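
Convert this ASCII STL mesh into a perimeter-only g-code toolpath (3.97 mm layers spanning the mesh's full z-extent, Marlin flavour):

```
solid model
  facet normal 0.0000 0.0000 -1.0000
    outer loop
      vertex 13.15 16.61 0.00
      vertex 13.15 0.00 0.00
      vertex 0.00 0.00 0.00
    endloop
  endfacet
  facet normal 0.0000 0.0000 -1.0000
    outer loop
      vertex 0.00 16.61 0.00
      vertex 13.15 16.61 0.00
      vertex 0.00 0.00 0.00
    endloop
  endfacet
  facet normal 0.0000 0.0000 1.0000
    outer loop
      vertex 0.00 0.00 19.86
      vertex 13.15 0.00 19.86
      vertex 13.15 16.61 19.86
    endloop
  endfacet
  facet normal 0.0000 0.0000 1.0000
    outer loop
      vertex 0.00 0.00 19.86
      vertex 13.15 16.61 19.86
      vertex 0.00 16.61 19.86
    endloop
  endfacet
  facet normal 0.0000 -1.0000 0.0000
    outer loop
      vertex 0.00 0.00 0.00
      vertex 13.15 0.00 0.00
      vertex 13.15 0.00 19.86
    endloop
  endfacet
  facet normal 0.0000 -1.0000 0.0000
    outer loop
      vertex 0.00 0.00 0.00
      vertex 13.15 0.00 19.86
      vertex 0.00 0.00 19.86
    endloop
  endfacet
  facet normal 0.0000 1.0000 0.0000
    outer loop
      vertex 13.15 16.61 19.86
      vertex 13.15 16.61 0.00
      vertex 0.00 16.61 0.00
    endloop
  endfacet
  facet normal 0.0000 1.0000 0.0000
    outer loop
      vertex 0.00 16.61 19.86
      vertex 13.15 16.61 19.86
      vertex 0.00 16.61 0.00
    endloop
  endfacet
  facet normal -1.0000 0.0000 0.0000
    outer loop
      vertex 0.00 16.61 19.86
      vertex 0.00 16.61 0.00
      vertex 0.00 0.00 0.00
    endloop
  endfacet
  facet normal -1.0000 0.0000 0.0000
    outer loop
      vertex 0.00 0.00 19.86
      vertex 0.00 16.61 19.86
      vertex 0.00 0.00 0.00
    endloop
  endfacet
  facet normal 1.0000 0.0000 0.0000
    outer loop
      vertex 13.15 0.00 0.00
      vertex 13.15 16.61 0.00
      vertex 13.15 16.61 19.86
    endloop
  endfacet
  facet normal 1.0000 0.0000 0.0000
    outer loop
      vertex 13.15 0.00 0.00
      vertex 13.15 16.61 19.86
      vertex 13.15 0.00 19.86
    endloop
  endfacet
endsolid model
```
; perimeter-only toolpath
G21 ; units = mm
G90 ; absolute positioning
G28 ; home
; layer 1
G0 Z3.97
G0 X0.00 Y0.00
G1 X13.15 Y0.00
G1 X13.15 Y16.61
G1 X0.00 Y16.61
G1 X0.00 Y0.00
; layer 2
G0 Z7.94
G0 X0.00 Y0.00
G1 X13.15 Y0.00
G1 X13.15 Y16.61
G1 X0.00 Y16.61
G1 X0.00 Y0.00
; layer 3
G0 Z11.92
G0 X0.00 Y0.00
G1 X13.15 Y0.00
G1 X13.15 Y16.61
G1 X0.00 Y16.61
G1 X0.00 Y0.00
; layer 4
G0 Z15.89
G0 X0.00 Y0.00
G1 X13.15 Y0.00
G1 X13.15 Y16.61
G1 X0.00 Y16.61
G1 X0.00 Y0.00
; layer 5
G0 Z19.86
G0 X0.00 Y0.00
G1 X13.15 Y0.00
G1 X13.15 Y16.61
G1 X0.00 Y16.61
G1 X0.00 Y0.00
M2 ; end

The solid is a rectangular box, roughly 13.2 × 16.6 mm footprint and 19.9 mm tall. Slicing at Δz = 3.97 mm — 5 equal slices spanning the solid's height, so layer i sits at z = i·h/5 — gives 5 non-empty perimeters. Each is a 4-segment closed polygon; G0 lifts to the layer z and rapids to the start vertex, then G1 traces the edges.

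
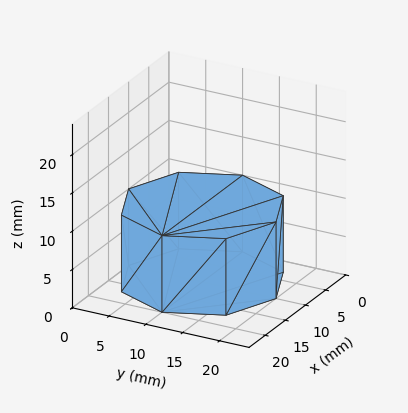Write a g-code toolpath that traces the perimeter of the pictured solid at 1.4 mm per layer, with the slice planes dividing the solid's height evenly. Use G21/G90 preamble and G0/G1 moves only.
Reading the render: the shape is a regular 8-sided prism (a cylinder approximated with 8 flat sides), circumscribed radius ≈ 10 mm, height ≈ 10 mm (dimensions read to the nearest mm from the axis ticks). For the g-code, the solid's height is divided into equal slices at the stated Δz and each level perimeter traced with G1 moves after a G0 lift.

; perimeter-only toolpath
G21 ; units = mm
G90 ; absolute positioning
G28 ; home
; layer 1
G0 Z1.4
G0 X20.0 Y10.0
G1 X17.1 Y17.1
G1 X10.0 Y20.0
G1 X2.9 Y17.1
G1 X0.0 Y10.0
G1 X2.9 Y2.9
G1 X10.0 Y0.0
G1 X17.1 Y2.9
G1 X20.0 Y10.0
; layer 2
G0 Z2.9
G0 X20.0 Y10.0
G1 X17.1 Y17.1
G1 X10.0 Y20.0
G1 X2.9 Y17.1
G1 X0.0 Y10.0
G1 X2.9 Y2.9
G1 X10.0 Y0.0
G1 X17.1 Y2.9
G1 X20.0 Y10.0
; layer 3
G0 Z4.3
G0 X20.0 Y10.0
G1 X17.1 Y17.1
G1 X10.0 Y20.0
G1 X2.9 Y17.1
G1 X0.0 Y10.0
G1 X2.9 Y2.9
G1 X10.0 Y0.0
G1 X17.1 Y2.9
G1 X20.0 Y10.0
; layer 4
G0 Z5.7
G0 X20.0 Y10.0
G1 X17.1 Y17.1
G1 X10.0 Y20.0
G1 X2.9 Y17.1
G1 X0.0 Y10.0
G1 X2.9 Y2.9
G1 X10.0 Y0.0
G1 X17.1 Y2.9
G1 X20.0 Y10.0
; layer 5
G0 Z7.1
G0 X20.0 Y10.0
G1 X17.1 Y17.1
G1 X10.0 Y20.0
G1 X2.9 Y17.1
G1 X0.0 Y10.0
G1 X2.9 Y2.9
G1 X10.0 Y0.0
G1 X17.1 Y2.9
G1 X20.0 Y10.0
; layer 6
G0 Z8.6
G0 X20.0 Y10.0
G1 X17.1 Y17.1
G1 X10.0 Y20.0
G1 X2.9 Y17.1
G1 X0.0 Y10.0
G1 X2.9 Y2.9
G1 X10.0 Y0.0
G1 X17.1 Y2.9
G1 X20.0 Y10.0
; layer 7
G0 Z10.0
G0 X20.0 Y10.0
G1 X17.1 Y17.1
G1 X10.0 Y20.0
G1 X2.9 Y17.1
G1 X0.0 Y10.0
G1 X2.9 Y2.9
G1 X10.0 Y0.0
G1 X17.1 Y2.9
G1 X20.0 Y10.0
M2 ; end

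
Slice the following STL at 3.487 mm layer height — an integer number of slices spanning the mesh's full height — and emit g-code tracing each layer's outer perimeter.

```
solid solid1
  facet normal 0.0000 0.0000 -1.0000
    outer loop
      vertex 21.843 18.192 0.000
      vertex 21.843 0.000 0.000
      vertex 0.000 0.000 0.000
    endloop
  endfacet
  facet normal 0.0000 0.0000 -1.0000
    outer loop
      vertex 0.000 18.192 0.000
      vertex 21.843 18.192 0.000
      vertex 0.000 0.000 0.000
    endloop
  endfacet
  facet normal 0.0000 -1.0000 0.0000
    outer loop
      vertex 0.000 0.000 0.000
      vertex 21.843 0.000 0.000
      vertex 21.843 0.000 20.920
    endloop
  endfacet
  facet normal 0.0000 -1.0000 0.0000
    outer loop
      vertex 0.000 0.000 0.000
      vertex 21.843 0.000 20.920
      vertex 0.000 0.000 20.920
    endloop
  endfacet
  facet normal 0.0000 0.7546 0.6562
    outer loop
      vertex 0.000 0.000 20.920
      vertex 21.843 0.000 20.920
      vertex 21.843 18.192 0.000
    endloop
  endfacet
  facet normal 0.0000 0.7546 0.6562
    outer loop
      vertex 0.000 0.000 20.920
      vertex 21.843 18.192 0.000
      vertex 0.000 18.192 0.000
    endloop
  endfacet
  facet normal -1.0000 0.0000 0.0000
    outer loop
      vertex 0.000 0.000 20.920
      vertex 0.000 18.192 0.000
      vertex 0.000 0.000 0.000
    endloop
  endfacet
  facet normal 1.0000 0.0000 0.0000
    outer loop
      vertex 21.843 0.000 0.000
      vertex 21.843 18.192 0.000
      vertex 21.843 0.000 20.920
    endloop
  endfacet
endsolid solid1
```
; perimeter-only toolpath
G21 ; units = mm
G90 ; absolute positioning
G28 ; home
; layer 1
G0 Z3.487
G0 X0.000 Y0.000
G1 X21.843 Y0.000
G1 X21.843 Y15.160
G1 X0.000 Y15.160
G1 X0.000 Y0.000
; layer 2
G0 Z6.973
G0 X0.000 Y0.000
G1 X21.843 Y0.000
G1 X21.843 Y12.128
G1 X0.000 Y12.128
G1 X0.000 Y0.000
; layer 3
G0 Z10.460
G0 X0.000 Y0.000
G1 X21.843 Y0.000
G1 X21.843 Y9.096
G1 X0.000 Y9.096
G1 X0.000 Y0.000
; layer 4
G0 Z13.947
G0 X0.000 Y0.000
G1 X21.843 Y0.000
G1 X21.843 Y6.064
G1 X0.000 Y6.064
G1 X0.000 Y0.000
; layer 5
G0 Z17.433
G0 X0.000 Y0.000
G1 X21.843 Y0.000
G1 X21.843 Y3.032
G1 X0.000 Y3.032
G1 X0.000 Y0.000
M2 ; end

The solid is a wedge (ramp): 21.8 × 18.2 mm base, rising to 20.9 mm along the y=0 edge and sloping linearly to z=0 at y=18.2. Slicing at Δz = 3.487 mm — 6 equal slices spanning the solid's height, so layer i sits at z = i·h/6 — gives 5 non-empty perimeters. Each is a 4-segment closed polygon; G0 lifts to the layer z and rapids to the start vertex, then G1 traces the edges. The cross-section shrinks linearly with z (the slice at the apex is degenerate and omitted).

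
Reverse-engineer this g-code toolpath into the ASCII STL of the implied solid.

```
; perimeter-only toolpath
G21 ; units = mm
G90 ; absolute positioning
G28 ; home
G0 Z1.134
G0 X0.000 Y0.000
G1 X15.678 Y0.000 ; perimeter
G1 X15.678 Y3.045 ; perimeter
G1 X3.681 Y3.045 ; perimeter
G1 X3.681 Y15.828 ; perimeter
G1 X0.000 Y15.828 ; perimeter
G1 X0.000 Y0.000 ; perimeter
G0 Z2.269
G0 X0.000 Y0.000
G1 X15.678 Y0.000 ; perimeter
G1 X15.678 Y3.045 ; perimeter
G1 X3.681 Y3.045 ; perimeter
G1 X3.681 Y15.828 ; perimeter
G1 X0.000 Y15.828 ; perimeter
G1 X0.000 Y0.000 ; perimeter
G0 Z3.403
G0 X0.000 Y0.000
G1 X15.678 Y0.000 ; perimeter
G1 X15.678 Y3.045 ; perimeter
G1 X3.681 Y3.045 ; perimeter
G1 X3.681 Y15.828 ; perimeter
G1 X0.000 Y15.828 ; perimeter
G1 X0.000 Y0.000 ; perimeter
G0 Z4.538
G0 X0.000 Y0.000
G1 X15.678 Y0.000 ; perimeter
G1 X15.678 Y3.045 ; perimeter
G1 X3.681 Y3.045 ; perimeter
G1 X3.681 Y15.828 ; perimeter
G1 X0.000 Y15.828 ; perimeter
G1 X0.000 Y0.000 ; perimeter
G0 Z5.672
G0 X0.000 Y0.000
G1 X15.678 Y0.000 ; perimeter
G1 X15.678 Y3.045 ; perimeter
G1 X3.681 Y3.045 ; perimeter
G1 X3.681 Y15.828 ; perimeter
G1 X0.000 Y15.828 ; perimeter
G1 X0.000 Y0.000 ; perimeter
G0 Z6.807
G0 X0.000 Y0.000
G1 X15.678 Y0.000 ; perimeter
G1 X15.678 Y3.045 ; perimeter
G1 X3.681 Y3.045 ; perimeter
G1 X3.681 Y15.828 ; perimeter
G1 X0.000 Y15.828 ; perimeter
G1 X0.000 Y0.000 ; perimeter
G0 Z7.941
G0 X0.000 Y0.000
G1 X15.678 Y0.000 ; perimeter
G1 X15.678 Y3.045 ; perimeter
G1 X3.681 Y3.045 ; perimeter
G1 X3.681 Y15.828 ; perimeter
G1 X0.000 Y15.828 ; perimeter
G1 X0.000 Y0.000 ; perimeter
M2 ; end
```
solid part
  facet normal 0.0000 0.0000 -1.0000
    outer loop
      vertex 15.678 3.045 0.000
      vertex 15.678 0.000 0.000
      vertex 0.000 0.000 0.000
    endloop
  endfacet
  facet normal 0.0000 0.0000 -1.0000
    outer loop
      vertex 3.681 3.045 0.000
      vertex 15.678 3.045 0.000
      vertex 0.000 0.000 0.000
    endloop
  endfacet
  facet normal 0.0000 0.0000 -1.0000
    outer loop
      vertex 3.681 15.828 0.000
      vertex 3.681 3.045 0.000
      vertex 0.000 0.000 0.000
    endloop
  endfacet
  facet normal 0.0000 0.0000 -1.0000
    outer loop
      vertex 0.000 15.828 0.000
      vertex 3.681 15.828 0.000
      vertex 0.000 0.000 0.000
    endloop
  endfacet
  facet normal 0.0000 0.0000 1.0000
    outer loop
      vertex 0.000 0.000 7.941
      vertex 15.678 0.000 7.941
      vertex 15.678 3.045 7.941
    endloop
  endfacet
  facet normal 0.0000 0.0000 1.0000
    outer loop
      vertex 0.000 0.000 7.941
      vertex 15.678 3.045 7.941
      vertex 3.681 3.045 7.941
    endloop
  endfacet
  facet normal 0.0000 0.0000 1.0000
    outer loop
      vertex 0.000 0.000 7.941
      vertex 3.681 3.045 7.941
      vertex 3.681 15.828 7.941
    endloop
  endfacet
  facet normal 0.0000 0.0000 1.0000
    outer loop
      vertex 0.000 0.000 7.941
      vertex 3.681 15.828 7.941
      vertex 0.000 15.828 7.941
    endloop
  endfacet
  facet normal 0.0000 -1.0000 0.0000
    outer loop
      vertex 0.000 0.000 0.000
      vertex 15.678 0.000 0.000
      vertex 15.678 0.000 7.941
    endloop
  endfacet
  facet normal 0.0000 -1.0000 0.0000
    outer loop
      vertex 0.000 0.000 0.000
      vertex 15.678 0.000 7.941
      vertex 0.000 0.000 7.941
    endloop
  endfacet
  facet normal 1.0000 0.0000 0.0000
    outer loop
      vertex 15.678 0.000 0.000
      vertex 15.678 3.045 0.000
      vertex 15.678 3.045 7.941
    endloop
  endfacet
  facet normal 1.0000 0.0000 0.0000
    outer loop
      vertex 15.678 0.000 0.000
      vertex 15.678 3.045 7.941
      vertex 15.678 0.000 7.941
    endloop
  endfacet
  facet normal 0.0000 1.0000 0.0000
    outer loop
      vertex 15.678 3.045 0.000
      vertex 3.681 3.045 0.000
      vertex 3.681 3.045 7.941
    endloop
  endfacet
  facet normal 0.0000 1.0000 0.0000
    outer loop
      vertex 15.678 3.045 0.000
      vertex 3.681 3.045 7.941
      vertex 15.678 3.045 7.941
    endloop
  endfacet
  facet normal 1.0000 0.0000 0.0000
    outer loop
      vertex 3.681 3.045 0.000
      vertex 3.681 15.828 0.000
      vertex 3.681 15.828 7.941
    endloop
  endfacet
  facet normal 1.0000 0.0000 0.0000
    outer loop
      vertex 3.681 3.045 0.000
      vertex 3.681 15.828 7.941
      vertex 3.681 3.045 7.941
    endloop
  endfacet
  facet normal 0.0000 1.0000 0.0000
    outer loop
      vertex 3.681 15.828 0.000
      vertex 0.000 15.828 0.000
      vertex 0.000 15.828 7.941
    endloop
  endfacet
  facet normal 0.0000 1.0000 0.0000
    outer loop
      vertex 3.681 15.828 0.000
      vertex 0.000 15.828 7.941
      vertex 3.681 15.828 7.941
    endloop
  endfacet
  facet normal -1.0000 0.0000 0.0000
    outer loop
      vertex 0.000 15.828 0.000
      vertex 0.000 0.000 0.000
      vertex 0.000 0.000 7.941
    endloop
  endfacet
  facet normal -1.0000 0.0000 0.0000
    outer loop
      vertex 0.000 15.828 0.000
      vertex 0.000 0.000 7.941
      vertex 0.000 15.828 7.941
    endloop
  endfacet
endsolid part

The G0 Z moves step by Δz≈1.134 mm. Every layer's G1 loop is the same polygon, so the solid is a straight extrusion of it from z=0 to z≈7.94. Closing with flat bottom and top caps and triangulating gives 20 facets — an L-shaped prism: outer 15.7 × 15.8 mm, arm thicknesses ≈ 3.04 mm (horizontal) and 3.68 mm (vertical), extruded 7.94 mm in z.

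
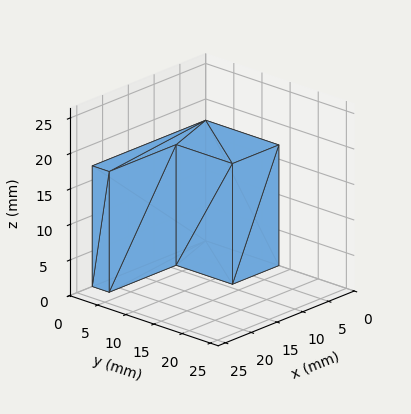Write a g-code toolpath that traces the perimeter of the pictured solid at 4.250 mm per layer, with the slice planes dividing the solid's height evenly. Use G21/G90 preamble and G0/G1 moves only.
Reading the render: the shape is an L-shaped prism: outer 22 × 13 mm, arm thicknesses ≈ 3 mm (horizontal) and 9 mm (vertical), extruded 17 mm in z (dimensions read to the nearest mm from the axis ticks). For the g-code, the solid's height is divided into equal slices at the stated Δz and each level perimeter traced with G1 moves after a G0 lift.

; perimeter-only toolpath
G21 ; units = mm
G90 ; absolute positioning
G28 ; home
; layer 1
G0 Z4.250
G0 X0.000 Y0.000
G1 X22.000 Y0.000
G1 X22.000 Y3.000
G1 X9.000 Y3.000
G1 X9.000 Y13.000
G1 X0.000 Y13.000
G1 X0.000 Y0.000
; layer 2
G0 Z8.500
G0 X0.000 Y0.000
G1 X22.000 Y0.000
G1 X22.000 Y3.000
G1 X9.000 Y3.000
G1 X9.000 Y13.000
G1 X0.000 Y13.000
G1 X0.000 Y0.000
; layer 3
G0 Z12.750
G0 X0.000 Y0.000
G1 X22.000 Y0.000
G1 X22.000 Y3.000
G1 X9.000 Y3.000
G1 X9.000 Y13.000
G1 X0.000 Y13.000
G1 X0.000 Y0.000
; layer 4
G0 Z17.000
G0 X0.000 Y0.000
G1 X22.000 Y0.000
G1 X22.000 Y3.000
G1 X9.000 Y3.000
G1 X9.000 Y13.000
G1 X0.000 Y13.000
G1 X0.000 Y0.000
M2 ; end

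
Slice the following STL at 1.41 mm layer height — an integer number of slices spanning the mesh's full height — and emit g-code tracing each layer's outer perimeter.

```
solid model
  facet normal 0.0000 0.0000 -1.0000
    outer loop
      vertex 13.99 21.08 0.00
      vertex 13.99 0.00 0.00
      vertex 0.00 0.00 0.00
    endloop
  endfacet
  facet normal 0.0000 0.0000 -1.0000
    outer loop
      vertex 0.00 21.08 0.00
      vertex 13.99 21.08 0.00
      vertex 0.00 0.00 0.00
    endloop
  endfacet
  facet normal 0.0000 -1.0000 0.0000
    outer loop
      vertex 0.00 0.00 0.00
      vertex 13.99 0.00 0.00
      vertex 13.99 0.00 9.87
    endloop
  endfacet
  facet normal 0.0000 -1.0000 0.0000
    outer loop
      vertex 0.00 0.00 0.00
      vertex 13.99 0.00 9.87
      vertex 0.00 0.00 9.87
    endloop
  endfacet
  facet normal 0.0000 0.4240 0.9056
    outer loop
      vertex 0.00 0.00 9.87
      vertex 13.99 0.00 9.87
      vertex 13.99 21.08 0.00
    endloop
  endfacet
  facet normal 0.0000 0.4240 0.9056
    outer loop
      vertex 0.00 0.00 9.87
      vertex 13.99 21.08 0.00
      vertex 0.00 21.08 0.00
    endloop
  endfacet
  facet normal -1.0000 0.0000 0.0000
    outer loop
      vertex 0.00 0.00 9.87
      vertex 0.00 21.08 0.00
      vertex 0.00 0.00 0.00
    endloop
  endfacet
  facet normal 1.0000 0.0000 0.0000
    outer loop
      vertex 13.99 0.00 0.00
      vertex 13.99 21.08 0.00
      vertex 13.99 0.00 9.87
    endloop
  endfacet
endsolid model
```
; perimeter-only toolpath
G21 ; units = mm
G90 ; absolute positioning
G28 ; home
; layer 1
G0 Z1.41
G0 X0.00 Y0.00
G1 X13.99 Y0.00
G1 X13.99 Y18.07
G1 X0.00 Y18.07
G1 X0.00 Y0.00
; layer 2
G0 Z2.82
G0 X0.00 Y0.00
G1 X13.99 Y0.00
G1 X13.99 Y15.06
G1 X0.00 Y15.06
G1 X0.00 Y0.00
; layer 3
G0 Z4.23
G0 X0.00 Y0.00
G1 X13.99 Y0.00
G1 X13.99 Y12.05
G1 X0.00 Y12.05
G1 X0.00 Y0.00
; layer 4
G0 Z5.64
G0 X0.00 Y0.00
G1 X13.99 Y0.00
G1 X13.99 Y9.03
G1 X0.00 Y9.03
G1 X0.00 Y0.00
; layer 5
G0 Z7.05
G0 X0.00 Y0.00
G1 X13.99 Y0.00
G1 X13.99 Y6.02
G1 X0.00 Y6.02
G1 X0.00 Y0.00
; layer 6
G0 Z8.46
G0 X0.00 Y0.00
G1 X13.99 Y0.00
G1 X13.99 Y3.01
G1 X0.00 Y3.01
G1 X0.00 Y0.00
M2 ; end

The solid is a wedge (ramp): 14 × 21.1 mm base, rising to 9.87 mm along the y=0 edge and sloping linearly to z=0 at y=21.1. Slicing at Δz = 1.41 mm — 7 equal slices spanning the solid's height, so layer i sits at z = i·h/7 — gives 6 non-empty perimeters. Each is a 4-segment closed polygon; G0 lifts to the layer z and rapids to the start vertex, then G1 traces the edges. The cross-section shrinks linearly with z (the slice at the apex is degenerate and omitted).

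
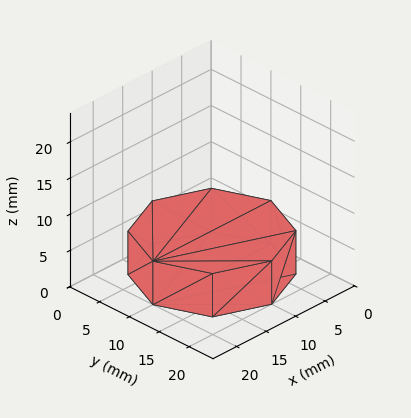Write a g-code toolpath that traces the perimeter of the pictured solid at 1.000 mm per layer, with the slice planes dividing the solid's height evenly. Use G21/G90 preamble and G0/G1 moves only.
Reading the render: the shape is a regular 8-sided prism (a cylinder approximated with 8 flat sides), circumscribed radius ≈ 10 mm, height ≈ 6 mm (dimensions read to the nearest mm from the axis ticks). For the g-code, the solid's height is divided into equal slices at the stated Δz and each level perimeter traced with G1 moves after a G0 lift.

; perimeter-only toolpath
G21 ; units = mm
G90 ; absolute positioning
G28 ; home
; layer 1
G0 Z1.000
G0 X20.000 Y10.000
G1 X17.071 Y17.071
G1 X10.000 Y20.000
G1 X2.929 Y17.071
G1 X0.000 Y10.000
G1 X2.929 Y2.929
G1 X10.000 Y0.000
G1 X17.071 Y2.929
G1 X20.000 Y10.000
; layer 2
G0 Z2.000
G0 X20.000 Y10.000
G1 X17.071 Y17.071
G1 X10.000 Y20.000
G1 X2.929 Y17.071
G1 X0.000 Y10.000
G1 X2.929 Y2.929
G1 X10.000 Y0.000
G1 X17.071 Y2.929
G1 X20.000 Y10.000
; layer 3
G0 Z3.000
G0 X20.000 Y10.000
G1 X17.071 Y17.071
G1 X10.000 Y20.000
G1 X2.929 Y17.071
G1 X0.000 Y10.000
G1 X2.929 Y2.929
G1 X10.000 Y0.000
G1 X17.071 Y2.929
G1 X20.000 Y10.000
; layer 4
G0 Z4.000
G0 X20.000 Y10.000
G1 X17.071 Y17.071
G1 X10.000 Y20.000
G1 X2.929 Y17.071
G1 X0.000 Y10.000
G1 X2.929 Y2.929
G1 X10.000 Y0.000
G1 X17.071 Y2.929
G1 X20.000 Y10.000
; layer 5
G0 Z5.000
G0 X20.000 Y10.000
G1 X17.071 Y17.071
G1 X10.000 Y20.000
G1 X2.929 Y17.071
G1 X0.000 Y10.000
G1 X2.929 Y2.929
G1 X10.000 Y0.000
G1 X17.071 Y2.929
G1 X20.000 Y10.000
; layer 6
G0 Z6.000
G0 X20.000 Y10.000
G1 X17.071 Y17.071
G1 X10.000 Y20.000
G1 X2.929 Y17.071
G1 X0.000 Y10.000
G1 X2.929 Y2.929
G1 X10.000 Y0.000
G1 X17.071 Y2.929
G1 X20.000 Y10.000
M2 ; end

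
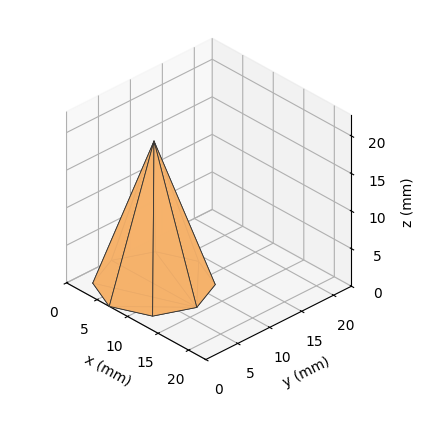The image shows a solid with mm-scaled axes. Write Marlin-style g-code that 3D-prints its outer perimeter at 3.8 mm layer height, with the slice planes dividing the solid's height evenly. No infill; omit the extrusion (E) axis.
Reading the render: the shape is a regular 8-sided pyramid, base circumscribed radius ≈ 7 mm, apex at z ≈ 19 mm (dimensions read to the nearest mm from the axis ticks). For the g-code, the solid's height is divided into equal slices at the stated Δz and each level perimeter traced with G1 moves after a G0 lift.

; perimeter-only toolpath
G21 ; units = mm
G90 ; absolute positioning
G28 ; home
; layer 1
G0 Z3.8
G0 X12.6 Y7.0
G1 X10.9 Y10.9
G1 X7.0 Y12.6
G1 X3.1 Y10.9
G1 X1.4 Y7.0
G1 X3.1 Y3.1
G1 X7.0 Y1.4
G1 X10.9 Y3.1
G1 X12.6 Y7.0
; layer 2
G0 Z7.6
G0 X11.2 Y7.0
G1 X9.9 Y9.9
G1 X7.0 Y11.2
G1 X4.1 Y9.9
G1 X2.8 Y7.0
G1 X4.1 Y4.1
G1 X7.0 Y2.8
G1 X9.9 Y4.1
G1 X11.2 Y7.0
; layer 3
G0 Z11.4
G0 X9.8 Y7.0
G1 X9.0 Y9.0
G1 X7.0 Y9.8
G1 X5.0 Y9.0
G1 X4.2 Y7.0
G1 X5.0 Y5.0
G1 X7.0 Y4.2
G1 X9.0 Y5.0
G1 X9.8 Y7.0
; layer 4
G0 Z15.2
G0 X8.4 Y7.0
G1 X8.0 Y8.0
G1 X7.0 Y8.4
G1 X6.0 Y8.0
G1 X5.6 Y7.0
G1 X6.0 Y6.0
G1 X7.0 Y5.6
G1 X8.0 Y6.0
G1 X8.4 Y7.0
M2 ; end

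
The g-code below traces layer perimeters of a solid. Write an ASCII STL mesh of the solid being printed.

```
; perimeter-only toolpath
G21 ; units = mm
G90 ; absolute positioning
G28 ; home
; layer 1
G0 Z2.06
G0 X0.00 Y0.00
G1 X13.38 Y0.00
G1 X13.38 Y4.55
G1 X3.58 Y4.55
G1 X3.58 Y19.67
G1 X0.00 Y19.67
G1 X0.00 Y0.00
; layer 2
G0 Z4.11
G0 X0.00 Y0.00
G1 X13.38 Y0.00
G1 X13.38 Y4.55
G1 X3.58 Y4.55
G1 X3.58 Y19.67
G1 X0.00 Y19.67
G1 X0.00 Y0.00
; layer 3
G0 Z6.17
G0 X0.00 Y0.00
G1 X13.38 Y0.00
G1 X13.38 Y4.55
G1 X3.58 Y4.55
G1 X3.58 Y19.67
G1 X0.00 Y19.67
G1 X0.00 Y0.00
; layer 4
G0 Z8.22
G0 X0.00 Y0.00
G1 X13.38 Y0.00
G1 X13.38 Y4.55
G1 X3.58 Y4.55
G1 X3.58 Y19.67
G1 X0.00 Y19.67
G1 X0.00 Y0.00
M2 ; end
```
solid part
  facet normal 0.0000 0.0000 -1.0000
    outer loop
      vertex 13.38 4.55 0.00
      vertex 13.38 0.00 0.00
      vertex 0.00 0.00 0.00
    endloop
  endfacet
  facet normal 0.0000 0.0000 -1.0000
    outer loop
      vertex 3.58 4.55 0.00
      vertex 13.38 4.55 0.00
      vertex 0.00 0.00 0.00
    endloop
  endfacet
  facet normal 0.0000 0.0000 -1.0000
    outer loop
      vertex 3.58 19.67 0.00
      vertex 3.58 4.55 0.00
      vertex 0.00 0.00 0.00
    endloop
  endfacet
  facet normal 0.0000 0.0000 -1.0000
    outer loop
      vertex 0.00 19.67 0.00
      vertex 3.58 19.67 0.00
      vertex 0.00 0.00 0.00
    endloop
  endfacet
  facet normal 0.0000 0.0000 1.0000
    outer loop
      vertex 0.00 0.00 8.22
      vertex 13.38 0.00 8.22
      vertex 13.38 4.55 8.22
    endloop
  endfacet
  facet normal 0.0000 0.0000 1.0000
    outer loop
      vertex 0.00 0.00 8.22
      vertex 13.38 4.55 8.22
      vertex 3.58 4.55 8.22
    endloop
  endfacet
  facet normal 0.0000 0.0000 1.0000
    outer loop
      vertex 0.00 0.00 8.22
      vertex 3.58 4.55 8.22
      vertex 3.58 19.67 8.22
    endloop
  endfacet
  facet normal 0.0000 0.0000 1.0000
    outer loop
      vertex 0.00 0.00 8.22
      vertex 3.58 19.67 8.22
      vertex 0.00 19.67 8.22
    endloop
  endfacet
  facet normal 0.0000 -1.0000 0.0000
    outer loop
      vertex 0.00 0.00 0.00
      vertex 13.38 0.00 0.00
      vertex 13.38 0.00 8.22
    endloop
  endfacet
  facet normal 0.0000 -1.0000 0.0000
    outer loop
      vertex 0.00 0.00 0.00
      vertex 13.38 0.00 8.22
      vertex 0.00 0.00 8.22
    endloop
  endfacet
  facet normal 1.0000 0.0000 0.0000
    outer loop
      vertex 13.38 0.00 0.00
      vertex 13.38 4.55 0.00
      vertex 13.38 4.55 8.22
    endloop
  endfacet
  facet normal 1.0000 0.0000 0.0000
    outer loop
      vertex 13.38 0.00 0.00
      vertex 13.38 4.55 8.22
      vertex 13.38 0.00 8.22
    endloop
  endfacet
  facet normal 0.0000 1.0000 0.0000
    outer loop
      vertex 13.38 4.55 0.00
      vertex 3.58 4.55 0.00
      vertex 3.58 4.55 8.22
    endloop
  endfacet
  facet normal 0.0000 1.0000 0.0000
    outer loop
      vertex 13.38 4.55 0.00
      vertex 3.58 4.55 8.22
      vertex 13.38 4.55 8.22
    endloop
  endfacet
  facet normal 1.0000 0.0000 0.0000
    outer loop
      vertex 3.58 4.55 0.00
      vertex 3.58 19.67 0.00
      vertex 3.58 19.67 8.22
    endloop
  endfacet
  facet normal 1.0000 0.0000 0.0000
    outer loop
      vertex 3.58 4.55 0.00
      vertex 3.58 19.67 8.22
      vertex 3.58 4.55 8.22
    endloop
  endfacet
  facet normal 0.0000 1.0000 0.0000
    outer loop
      vertex 3.58 19.67 0.00
      vertex 0.00 19.67 0.00
      vertex 0.00 19.67 8.22
    endloop
  endfacet
  facet normal 0.0000 1.0000 0.0000
    outer loop
      vertex 3.58 19.67 0.00
      vertex 0.00 19.67 8.22
      vertex 3.58 19.67 8.22
    endloop
  endfacet
  facet normal -1.0000 0.0000 0.0000
    outer loop
      vertex 0.00 19.67 0.00
      vertex 0.00 0.00 0.00
      vertex 0.00 0.00 8.22
    endloop
  endfacet
  facet normal -1.0000 0.0000 0.0000
    outer loop
      vertex 0.00 19.67 0.00
      vertex 0.00 0.00 8.22
      vertex 0.00 19.67 8.22
    endloop
  endfacet
endsolid part

The G0 Z moves step by Δz≈2.06 mm. Every layer's G1 loop is the same polygon, so the solid is a straight extrusion of it from z=0 to z≈8.22. Closing with flat bottom and top caps and triangulating gives 20 facets — an L-shaped prism: outer 13.4 × 19.7 mm, arm thicknesses ≈ 4.55 mm (horizontal) and 3.58 mm (vertical), extruded 8.22 mm in z.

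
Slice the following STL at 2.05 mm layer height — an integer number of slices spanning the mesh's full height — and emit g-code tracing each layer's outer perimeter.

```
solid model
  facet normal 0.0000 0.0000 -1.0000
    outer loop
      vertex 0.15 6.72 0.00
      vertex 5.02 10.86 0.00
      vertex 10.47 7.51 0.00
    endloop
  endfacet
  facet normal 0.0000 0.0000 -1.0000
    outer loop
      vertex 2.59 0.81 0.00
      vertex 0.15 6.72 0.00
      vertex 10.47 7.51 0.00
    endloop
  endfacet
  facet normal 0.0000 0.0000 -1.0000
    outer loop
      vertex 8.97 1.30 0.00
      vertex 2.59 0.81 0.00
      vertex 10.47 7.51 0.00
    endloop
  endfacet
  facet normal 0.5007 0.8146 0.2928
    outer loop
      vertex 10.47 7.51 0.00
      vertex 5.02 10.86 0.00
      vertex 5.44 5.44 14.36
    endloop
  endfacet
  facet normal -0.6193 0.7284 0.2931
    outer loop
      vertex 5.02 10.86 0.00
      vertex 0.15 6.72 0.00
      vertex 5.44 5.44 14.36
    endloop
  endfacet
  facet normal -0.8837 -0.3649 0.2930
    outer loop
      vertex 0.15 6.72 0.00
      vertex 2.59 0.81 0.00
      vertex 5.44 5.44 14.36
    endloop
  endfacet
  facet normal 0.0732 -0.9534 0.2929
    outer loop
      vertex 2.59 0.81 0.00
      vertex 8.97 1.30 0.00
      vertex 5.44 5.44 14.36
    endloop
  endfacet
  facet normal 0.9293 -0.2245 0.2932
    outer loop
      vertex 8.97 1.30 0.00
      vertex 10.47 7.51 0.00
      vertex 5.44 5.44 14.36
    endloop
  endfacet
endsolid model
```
; perimeter-only toolpath
G21 ; units = mm
G90 ; absolute positioning
G28 ; home
; layer 1
G0 Z2.05
G0 X9.75 Y7.21
G1 X5.08 Y10.09
G1 X0.91 Y6.54
G1 X3.00 Y1.47
G1 X8.47 Y1.89
G1 X9.75 Y7.21
; layer 2
G0 Z4.10
G0 X9.03 Y6.92
G1 X5.14 Y9.31
G1 X1.66 Y6.35
G1 X3.40 Y2.13
G1 X7.96 Y2.48
G1 X9.03 Y6.92
; layer 3
G0 Z6.15
G0 X8.31 Y6.62
G1 X5.20 Y8.54
G1 X2.42 Y6.17
G1 X3.81 Y2.79
G1 X7.46 Y3.07
G1 X8.31 Y6.62
; layer 4
G0 Z8.21
G0 X7.60 Y6.33
G1 X5.26 Y7.76
G1 X3.17 Y5.99
G1 X4.22 Y3.46
G1 X6.95 Y3.67
G1 X7.60 Y6.33
; layer 5
G0 Z10.26
G0 X6.88 Y6.03
G1 X5.32 Y6.99
G1 X3.93 Y5.81
G1 X4.63 Y4.12
G1 X6.45 Y4.26
G1 X6.88 Y6.03
; layer 6
G0 Z12.31
G0 X6.16 Y5.74
G1 X5.38 Y6.21
G1 X4.68 Y5.62
G1 X5.03 Y4.78
G1 X5.94 Y4.85
G1 X6.16 Y5.74
M2 ; end

The solid is a regular 5-sided pyramid, base circumscribed radius ≈ 5.44 mm, apex at z ≈ 14.4 mm. Slicing at Δz = 2.05 mm — 7 equal slices spanning the solid's height, so layer i sits at z = i·h/7 — gives 6 non-empty perimeters. Each is a 5-segment closed polygon; G0 lifts to the layer z and rapids to the start vertex, then G1 traces the edges. The cross-section shrinks linearly with z (the slice at the apex is degenerate and omitted).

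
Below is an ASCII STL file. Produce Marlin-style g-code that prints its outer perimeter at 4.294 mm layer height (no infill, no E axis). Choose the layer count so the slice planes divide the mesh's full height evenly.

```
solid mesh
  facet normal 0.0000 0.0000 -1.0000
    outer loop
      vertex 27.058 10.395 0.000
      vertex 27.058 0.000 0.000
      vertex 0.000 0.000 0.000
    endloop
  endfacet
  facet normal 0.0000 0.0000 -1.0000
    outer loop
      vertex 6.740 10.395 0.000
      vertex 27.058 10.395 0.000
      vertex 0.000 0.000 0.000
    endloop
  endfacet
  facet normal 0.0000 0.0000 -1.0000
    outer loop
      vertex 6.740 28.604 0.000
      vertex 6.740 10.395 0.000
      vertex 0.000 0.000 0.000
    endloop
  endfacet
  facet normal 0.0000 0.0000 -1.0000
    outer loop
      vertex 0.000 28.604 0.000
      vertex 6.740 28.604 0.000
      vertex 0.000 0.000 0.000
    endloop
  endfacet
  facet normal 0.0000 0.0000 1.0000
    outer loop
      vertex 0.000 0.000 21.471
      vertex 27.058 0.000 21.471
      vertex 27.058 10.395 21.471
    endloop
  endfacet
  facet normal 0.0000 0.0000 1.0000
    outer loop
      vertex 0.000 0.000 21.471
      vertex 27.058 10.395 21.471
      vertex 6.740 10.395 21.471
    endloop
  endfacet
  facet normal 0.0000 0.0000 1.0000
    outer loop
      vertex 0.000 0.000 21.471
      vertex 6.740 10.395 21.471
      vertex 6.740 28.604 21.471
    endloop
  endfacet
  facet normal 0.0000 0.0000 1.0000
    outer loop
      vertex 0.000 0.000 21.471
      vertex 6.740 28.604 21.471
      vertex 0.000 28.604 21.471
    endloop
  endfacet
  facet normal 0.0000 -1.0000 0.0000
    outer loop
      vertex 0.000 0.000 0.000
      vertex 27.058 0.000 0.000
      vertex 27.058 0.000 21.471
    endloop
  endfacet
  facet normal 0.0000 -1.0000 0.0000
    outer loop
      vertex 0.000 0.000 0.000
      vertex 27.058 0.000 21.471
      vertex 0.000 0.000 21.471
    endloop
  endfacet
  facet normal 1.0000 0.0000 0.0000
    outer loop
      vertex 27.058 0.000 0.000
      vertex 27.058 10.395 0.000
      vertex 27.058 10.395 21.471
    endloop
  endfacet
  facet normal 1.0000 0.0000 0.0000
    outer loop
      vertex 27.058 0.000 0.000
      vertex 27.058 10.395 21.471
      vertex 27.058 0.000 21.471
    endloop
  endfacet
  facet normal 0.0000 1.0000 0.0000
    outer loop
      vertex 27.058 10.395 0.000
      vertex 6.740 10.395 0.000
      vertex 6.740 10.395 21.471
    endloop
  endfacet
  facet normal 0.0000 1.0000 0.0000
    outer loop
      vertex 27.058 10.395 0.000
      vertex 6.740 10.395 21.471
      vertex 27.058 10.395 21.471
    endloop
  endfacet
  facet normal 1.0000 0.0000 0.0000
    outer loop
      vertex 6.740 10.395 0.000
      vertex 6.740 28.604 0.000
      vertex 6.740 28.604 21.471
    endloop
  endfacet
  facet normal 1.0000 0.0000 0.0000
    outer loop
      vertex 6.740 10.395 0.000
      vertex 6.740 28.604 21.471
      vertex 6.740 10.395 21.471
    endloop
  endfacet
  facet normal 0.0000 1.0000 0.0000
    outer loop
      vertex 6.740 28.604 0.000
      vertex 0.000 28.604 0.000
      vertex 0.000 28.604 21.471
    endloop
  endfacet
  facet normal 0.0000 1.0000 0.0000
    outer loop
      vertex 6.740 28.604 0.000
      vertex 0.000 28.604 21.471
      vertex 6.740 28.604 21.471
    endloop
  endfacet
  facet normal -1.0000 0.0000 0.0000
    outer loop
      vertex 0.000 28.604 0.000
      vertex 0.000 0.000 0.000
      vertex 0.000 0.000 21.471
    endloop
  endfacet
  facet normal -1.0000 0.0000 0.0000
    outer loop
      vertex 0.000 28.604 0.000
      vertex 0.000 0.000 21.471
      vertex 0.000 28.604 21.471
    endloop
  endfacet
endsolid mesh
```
; perimeter-only toolpath
G21 ; units = mm
G90 ; absolute positioning
G28 ; home
; layer 1
G0 Z4.294
G0 X0.000 Y0.000
G1 X27.058 Y0.000
G1 X27.058 Y10.395
G1 X6.740 Y10.395
G1 X6.740 Y28.604
G1 X0.000 Y28.604
G1 X0.000 Y0.000
; layer 2
G0 Z8.588
G0 X0.000 Y0.000
G1 X27.058 Y0.000
G1 X27.058 Y10.395
G1 X6.740 Y10.395
G1 X6.740 Y28.604
G1 X0.000 Y28.604
G1 X0.000 Y0.000
; layer 3
G0 Z12.883
G0 X0.000 Y0.000
G1 X27.058 Y0.000
G1 X27.058 Y10.395
G1 X6.740 Y10.395
G1 X6.740 Y28.604
G1 X0.000 Y28.604
G1 X0.000 Y0.000
; layer 4
G0 Z17.177
G0 X0.000 Y0.000
G1 X27.058 Y0.000
G1 X27.058 Y10.395
G1 X6.740 Y10.395
G1 X6.740 Y28.604
G1 X0.000 Y28.604
G1 X0.000 Y0.000
; layer 5
G0 Z21.471
G0 X0.000 Y0.000
G1 X27.058 Y0.000
G1 X27.058 Y10.395
G1 X6.740 Y10.395
G1 X6.740 Y28.604
G1 X0.000 Y28.604
G1 X0.000 Y0.000
M2 ; end

The solid is an L-shaped prism: outer 27.1 × 28.6 mm, arm thicknesses ≈ 10.4 mm (horizontal) and 6.74 mm (vertical), extruded 21.5 mm in z. Slicing at Δz = 4.294 mm — 5 equal slices spanning the solid's height, so layer i sits at z = i·h/5 — gives 5 non-empty perimeters. Each is a 6-segment closed polygon; G0 lifts to the layer z and rapids to the start vertex, then G1 traces the edges.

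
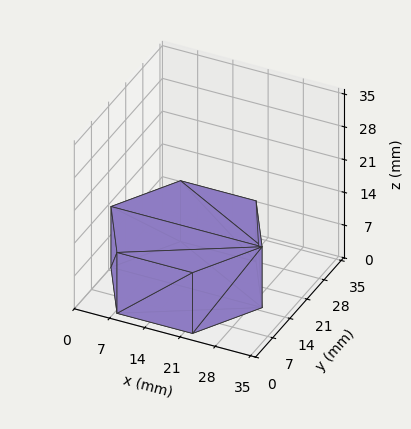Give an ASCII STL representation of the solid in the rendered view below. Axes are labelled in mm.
Reading the render: the shape is a regular 6-sided prism (a cylinder approximated with 6 flat sides), circumscribed radius ≈ 15 mm, height ≈ 13 mm (dimensions read to the nearest mm from the axis ticks). For the STL, each face is triangulated and given an outward normal.

solid part
  facet normal 0.0000 0.0000 -1.0000
    outer loop
      vertex 7.500 27.990 0.000
      vertex 22.500 27.990 0.000
      vertex 30.000 15.000 0.000
    endloop
  endfacet
  facet normal 0.0000 0.0000 -1.0000
    outer loop
      vertex 0.000 15.000 0.000
      vertex 7.500 27.990 0.000
      vertex 30.000 15.000 0.000
    endloop
  endfacet
  facet normal 0.0000 0.0000 -1.0000
    outer loop
      vertex 7.500 2.010 0.000
      vertex 0.000 15.000 0.000
      vertex 30.000 15.000 0.000
    endloop
  endfacet
  facet normal 0.0000 0.0000 -1.0000
    outer loop
      vertex 22.500 2.010 0.000
      vertex 7.500 2.010 0.000
      vertex 30.000 15.000 0.000
    endloop
  endfacet
  facet normal 0.0000 0.0000 1.0000
    outer loop
      vertex 30.000 15.000 13.000
      vertex 22.500 27.990 13.000
      vertex 7.500 27.990 13.000
    endloop
  endfacet
  facet normal 0.0000 0.0000 1.0000
    outer loop
      vertex 30.000 15.000 13.000
      vertex 7.500 27.990 13.000
      vertex 0.000 15.000 13.000
    endloop
  endfacet
  facet normal 0.0000 0.0000 1.0000
    outer loop
      vertex 30.000 15.000 13.000
      vertex 0.000 15.000 13.000
      vertex 7.500 2.010 13.000
    endloop
  endfacet
  facet normal 0.0000 0.0000 1.0000
    outer loop
      vertex 30.000 15.000 13.000
      vertex 7.500 2.010 13.000
      vertex 22.500 2.010 13.000
    endloop
  endfacet
  facet normal 0.8660 0.5000 0.0000
    outer loop
      vertex 30.000 15.000 0.000
      vertex 22.500 27.990 0.000
      vertex 22.500 27.990 13.000
    endloop
  endfacet
  facet normal 0.8660 0.5000 0.0000
    outer loop
      vertex 30.000 15.000 0.000
      vertex 22.500 27.990 13.000
      vertex 30.000 15.000 13.000
    endloop
  endfacet
  facet normal 0.0000 1.0000 0.0000
    outer loop
      vertex 22.500 27.990 0.000
      vertex 7.500 27.990 0.000
      vertex 7.500 27.990 13.000
    endloop
  endfacet
  facet normal 0.0000 1.0000 0.0000
    outer loop
      vertex 22.500 27.990 0.000
      vertex 7.500 27.990 13.000
      vertex 22.500 27.990 13.000
    endloop
  endfacet
  facet normal -0.8660 0.5000 0.0000
    outer loop
      vertex 7.500 27.990 0.000
      vertex 0.000 15.000 0.000
      vertex 0.000 15.000 13.000
    endloop
  endfacet
  facet normal -0.8660 0.5000 0.0000
    outer loop
      vertex 7.500 27.990 0.000
      vertex 0.000 15.000 13.000
      vertex 7.500 27.990 13.000
    endloop
  endfacet
  facet normal -0.8660 -0.5000 0.0000
    outer loop
      vertex 0.000 15.000 0.000
      vertex 7.500 2.010 0.000
      vertex 7.500 2.010 13.000
    endloop
  endfacet
  facet normal -0.8660 -0.5000 0.0000
    outer loop
      vertex 0.000 15.000 0.000
      vertex 7.500 2.010 13.000
      vertex 0.000 15.000 13.000
    endloop
  endfacet
  facet normal 0.0000 -1.0000 0.0000
    outer loop
      vertex 7.500 2.010 0.000
      vertex 22.500 2.010 0.000
      vertex 22.500 2.010 13.000
    endloop
  endfacet
  facet normal 0.0000 -1.0000 0.0000
    outer loop
      vertex 7.500 2.010 0.000
      vertex 22.500 2.010 13.000
      vertex 7.500 2.010 13.000
    endloop
  endfacet
  facet normal 0.8660 -0.5000 0.0000
    outer loop
      vertex 22.500 2.010 0.000
      vertex 30.000 15.000 0.000
      vertex 30.000 15.000 13.000
    endloop
  endfacet
  facet normal 0.8660 -0.5000 0.0000
    outer loop
      vertex 22.500 2.010 0.000
      vertex 30.000 15.000 13.000
      vertex 22.500 2.010 13.000
    endloop
  endfacet
endsolid part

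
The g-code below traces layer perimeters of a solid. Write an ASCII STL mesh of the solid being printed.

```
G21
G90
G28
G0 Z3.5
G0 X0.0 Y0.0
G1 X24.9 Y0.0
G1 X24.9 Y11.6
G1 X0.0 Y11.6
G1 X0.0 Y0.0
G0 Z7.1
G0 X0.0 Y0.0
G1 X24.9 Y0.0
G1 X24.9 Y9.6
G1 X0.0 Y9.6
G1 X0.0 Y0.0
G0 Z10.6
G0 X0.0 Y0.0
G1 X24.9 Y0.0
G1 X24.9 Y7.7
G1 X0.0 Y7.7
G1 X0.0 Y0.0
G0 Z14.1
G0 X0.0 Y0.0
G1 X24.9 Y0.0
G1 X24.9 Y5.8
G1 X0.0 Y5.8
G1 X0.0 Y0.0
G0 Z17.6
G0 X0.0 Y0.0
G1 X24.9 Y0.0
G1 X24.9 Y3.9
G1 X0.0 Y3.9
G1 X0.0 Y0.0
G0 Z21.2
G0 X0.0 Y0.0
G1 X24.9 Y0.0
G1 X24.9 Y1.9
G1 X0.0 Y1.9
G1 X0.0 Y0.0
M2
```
solid part
  facet normal 0.0000 0.0000 -1.0000
    outer loop
      vertex 24.9 13.5 0.0
      vertex 24.9 0.0 0.0
      vertex 0.0 0.0 0.0
    endloop
  endfacet
  facet normal 0.0000 0.0000 -1.0000
    outer loop
      vertex 0.0 13.5 0.0
      vertex 24.9 13.5 0.0
      vertex 0.0 0.0 0.0
    endloop
  endfacet
  facet normal 0.0000 -1.0000 0.0000
    outer loop
      vertex 0.0 0.0 0.0
      vertex 24.9 0.0 0.0
      vertex 24.9 0.0 24.7
    endloop
  endfacet
  facet normal 0.0000 -1.0000 0.0000
    outer loop
      vertex 0.0 0.0 0.0
      vertex 24.9 0.0 24.7
      vertex 0.0 0.0 24.7
    endloop
  endfacet
  facet normal 0.0000 0.8775 0.4796
    outer loop
      vertex 0.0 0.0 24.7
      vertex 24.9 0.0 24.7
      vertex 24.9 13.5 0.0
    endloop
  endfacet
  facet normal 0.0000 0.8775 0.4796
    outer loop
      vertex 0.0 0.0 24.7
      vertex 24.9 13.5 0.0
      vertex 0.0 13.5 0.0
    endloop
  endfacet
  facet normal -1.0000 0.0000 0.0000
    outer loop
      vertex 0.0 0.0 24.7
      vertex 0.0 13.5 0.0
      vertex 0.0 0.0 0.0
    endloop
  endfacet
  facet normal 1.0000 0.0000 0.0000
    outer loop
      vertex 24.9 0.0 0.0
      vertex 24.9 13.5 0.0
      vertex 24.9 0.0 24.7
    endloop
  endfacet
endsolid part

The G0 Z moves step by Δz≈3.5 mm. The G1 loops shrink linearly with z, so the solid tapers from its base footprint up to z≈24.7. Closing with a flat bottom cap and the tapered top and triangulating gives 8 facets — a wedge (ramp): 24.9 × 13.5 mm base, rising to 24.7 mm along the y=0 edge and sloping linearly to z=0 at y=13.5.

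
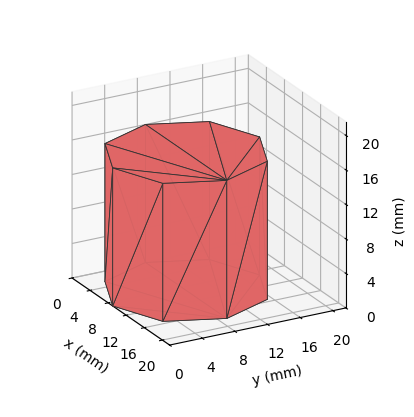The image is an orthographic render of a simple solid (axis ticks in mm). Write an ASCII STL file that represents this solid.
Reading the render: the shape is a regular 8-sided prism (a cylinder approximated with 8 flat sides), circumscribed radius ≈ 9 mm, height ≈ 16 mm (dimensions read to the nearest mm from the axis ticks). For the STL, each face is triangulated and given an outward normal.

solid part
  facet normal 0.0000 0.0000 -1.0000
    outer loop
      vertex 9.0 18.0 0.0
      vertex 15.4 15.4 0.0
      vertex 18.0 9.0 0.0
    endloop
  endfacet
  facet normal 0.0000 0.0000 -1.0000
    outer loop
      vertex 2.6 15.4 0.0
      vertex 9.0 18.0 0.0
      vertex 18.0 9.0 0.0
    endloop
  endfacet
  facet normal 0.0000 0.0000 -1.0000
    outer loop
      vertex 0.0 9.0 0.0
      vertex 2.6 15.4 0.0
      vertex 18.0 9.0 0.0
    endloop
  endfacet
  facet normal 0.0000 0.0000 -1.0000
    outer loop
      vertex 2.6 2.6 0.0
      vertex 0.0 9.0 0.0
      vertex 18.0 9.0 0.0
    endloop
  endfacet
  facet normal 0.0000 0.0000 -1.0000
    outer loop
      vertex 9.0 0.0 0.0
      vertex 2.6 2.6 0.0
      vertex 18.0 9.0 0.0
    endloop
  endfacet
  facet normal 0.0000 0.0000 -1.0000
    outer loop
      vertex 15.4 2.6 0.0
      vertex 9.0 0.0 0.0
      vertex 18.0 9.0 0.0
    endloop
  endfacet
  facet normal 0.0000 0.0000 1.0000
    outer loop
      vertex 18.0 9.0 16.0
      vertex 15.4 15.4 16.0
      vertex 9.0 18.0 16.0
    endloop
  endfacet
  facet normal 0.0000 0.0000 1.0000
    outer loop
      vertex 18.0 9.0 16.0
      vertex 9.0 18.0 16.0
      vertex 2.6 15.4 16.0
    endloop
  endfacet
  facet normal 0.0000 0.0000 1.0000
    outer loop
      vertex 18.0 9.0 16.0
      vertex 2.6 15.4 16.0
      vertex 0.0 9.0 16.0
    endloop
  endfacet
  facet normal 0.0000 0.0000 1.0000
    outer loop
      vertex 18.0 9.0 16.0
      vertex 0.0 9.0 16.0
      vertex 2.6 2.6 16.0
    endloop
  endfacet
  facet normal 0.0000 0.0000 1.0000
    outer loop
      vertex 18.0 9.0 16.0
      vertex 2.6 2.6 16.0
      vertex 9.0 0.0 16.0
    endloop
  endfacet
  facet normal 0.0000 0.0000 1.0000
    outer loop
      vertex 18.0 9.0 16.0
      vertex 9.0 0.0 16.0
      vertex 15.4 2.6 16.0
    endloop
  endfacet
  facet normal 0.9265 0.3764 0.0000
    outer loop
      vertex 18.0 9.0 0.0
      vertex 15.4 15.4 0.0
      vertex 15.4 15.4 16.0
    endloop
  endfacet
  facet normal 0.9265 0.3764 0.0000
    outer loop
      vertex 18.0 9.0 0.0
      vertex 15.4 15.4 16.0
      vertex 18.0 9.0 16.0
    endloop
  endfacet
  facet normal 0.3764 0.9265 0.0000
    outer loop
      vertex 15.4 15.4 0.0
      vertex 9.0 18.0 0.0
      vertex 9.0 18.0 16.0
    endloop
  endfacet
  facet normal 0.3764 0.9265 0.0000
    outer loop
      vertex 15.4 15.4 0.0
      vertex 9.0 18.0 16.0
      vertex 15.4 15.4 16.0
    endloop
  endfacet
  facet normal -0.3764 0.9265 0.0000
    outer loop
      vertex 9.0 18.0 0.0
      vertex 2.6 15.4 0.0
      vertex 2.6 15.4 16.0
    endloop
  endfacet
  facet normal -0.3764 0.9265 0.0000
    outer loop
      vertex 9.0 18.0 0.0
      vertex 2.6 15.4 16.0
      vertex 9.0 18.0 16.0
    endloop
  endfacet
  facet normal -0.9265 0.3764 0.0000
    outer loop
      vertex 2.6 15.4 0.0
      vertex 0.0 9.0 0.0
      vertex 0.0 9.0 16.0
    endloop
  endfacet
  facet normal -0.9265 0.3764 0.0000
    outer loop
      vertex 2.6 15.4 0.0
      vertex 0.0 9.0 16.0
      vertex 2.6 15.4 16.0
    endloop
  endfacet
  facet normal -0.9265 -0.3764 0.0000
    outer loop
      vertex 0.0 9.0 0.0
      vertex 2.6 2.6 0.0
      vertex 2.6 2.6 16.0
    endloop
  endfacet
  facet normal -0.9265 -0.3764 0.0000
    outer loop
      vertex 0.0 9.0 0.0
      vertex 2.6 2.6 16.0
      vertex 0.0 9.0 16.0
    endloop
  endfacet
  facet normal -0.3764 -0.9265 0.0000
    outer loop
      vertex 2.6 2.6 0.0
      vertex 9.0 0.0 0.0
      vertex 9.0 0.0 16.0
    endloop
  endfacet
  facet normal -0.3764 -0.9265 0.0000
    outer loop
      vertex 2.6 2.6 0.0
      vertex 9.0 0.0 16.0
      vertex 2.6 2.6 16.0
    endloop
  endfacet
  facet normal 0.3764 -0.9265 0.0000
    outer loop
      vertex 9.0 0.0 0.0
      vertex 15.4 2.6 0.0
      vertex 15.4 2.6 16.0
    endloop
  endfacet
  facet normal 0.3764 -0.9265 0.0000
    outer loop
      vertex 9.0 0.0 0.0
      vertex 15.4 2.6 16.0
      vertex 9.0 0.0 16.0
    endloop
  endfacet
  facet normal 0.9265 -0.3764 0.0000
    outer loop
      vertex 15.4 2.6 0.0
      vertex 18.0 9.0 0.0
      vertex 18.0 9.0 16.0
    endloop
  endfacet
  facet normal 0.9265 -0.3764 0.0000
    outer loop
      vertex 15.4 2.6 0.0
      vertex 18.0 9.0 16.0
      vertex 15.4 2.6 16.0
    endloop
  endfacet
endsolid part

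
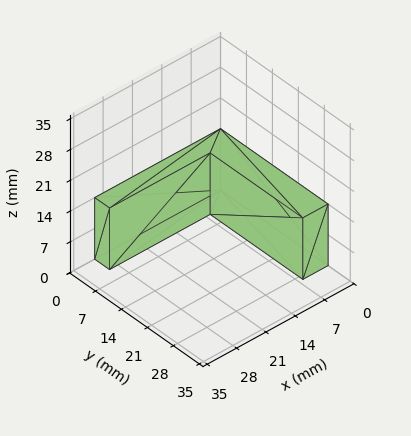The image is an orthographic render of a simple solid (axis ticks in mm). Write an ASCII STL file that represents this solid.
Reading the render: the shape is an L-shaped prism: outer 30 × 29 mm, arm thicknesses ≈ 4 mm (horizontal) and 6 mm (vertical), extruded 14 mm in z (dimensions read to the nearest mm from the axis ticks). For the STL, each face is triangulated and given an outward normal.

solid part
  facet normal 0.0000 0.0000 -1.0000
    outer loop
      vertex 30.0 4.0 0.0
      vertex 30.0 0.0 0.0
      vertex 0.0 0.0 0.0
    endloop
  endfacet
  facet normal 0.0000 0.0000 -1.0000
    outer loop
      vertex 6.0 4.0 0.0
      vertex 30.0 4.0 0.0
      vertex 0.0 0.0 0.0
    endloop
  endfacet
  facet normal 0.0000 0.0000 -1.0000
    outer loop
      vertex 6.0 29.0 0.0
      vertex 6.0 4.0 0.0
      vertex 0.0 0.0 0.0
    endloop
  endfacet
  facet normal 0.0000 0.0000 -1.0000
    outer loop
      vertex 0.0 29.0 0.0
      vertex 6.0 29.0 0.0
      vertex 0.0 0.0 0.0
    endloop
  endfacet
  facet normal 0.0000 0.0000 1.0000
    outer loop
      vertex 0.0 0.0 14.0
      vertex 30.0 0.0 14.0
      vertex 30.0 4.0 14.0
    endloop
  endfacet
  facet normal 0.0000 0.0000 1.0000
    outer loop
      vertex 0.0 0.0 14.0
      vertex 30.0 4.0 14.0
      vertex 6.0 4.0 14.0
    endloop
  endfacet
  facet normal 0.0000 0.0000 1.0000
    outer loop
      vertex 0.0 0.0 14.0
      vertex 6.0 4.0 14.0
      vertex 6.0 29.0 14.0
    endloop
  endfacet
  facet normal 0.0000 0.0000 1.0000
    outer loop
      vertex 0.0 0.0 14.0
      vertex 6.0 29.0 14.0
      vertex 0.0 29.0 14.0
    endloop
  endfacet
  facet normal 0.0000 -1.0000 0.0000
    outer loop
      vertex 0.0 0.0 0.0
      vertex 30.0 0.0 0.0
      vertex 30.0 0.0 14.0
    endloop
  endfacet
  facet normal 0.0000 -1.0000 0.0000
    outer loop
      vertex 0.0 0.0 0.0
      vertex 30.0 0.0 14.0
      vertex 0.0 0.0 14.0
    endloop
  endfacet
  facet normal 1.0000 0.0000 0.0000
    outer loop
      vertex 30.0 0.0 0.0
      vertex 30.0 4.0 0.0
      vertex 30.0 4.0 14.0
    endloop
  endfacet
  facet normal 1.0000 0.0000 0.0000
    outer loop
      vertex 30.0 0.0 0.0
      vertex 30.0 4.0 14.0
      vertex 30.0 0.0 14.0
    endloop
  endfacet
  facet normal 0.0000 1.0000 0.0000
    outer loop
      vertex 30.0 4.0 0.0
      vertex 6.0 4.0 0.0
      vertex 6.0 4.0 14.0
    endloop
  endfacet
  facet normal 0.0000 1.0000 0.0000
    outer loop
      vertex 30.0 4.0 0.0
      vertex 6.0 4.0 14.0
      vertex 30.0 4.0 14.0
    endloop
  endfacet
  facet normal 1.0000 0.0000 0.0000
    outer loop
      vertex 6.0 4.0 0.0
      vertex 6.0 29.0 0.0
      vertex 6.0 29.0 14.0
    endloop
  endfacet
  facet normal 1.0000 0.0000 0.0000
    outer loop
      vertex 6.0 4.0 0.0
      vertex 6.0 29.0 14.0
      vertex 6.0 4.0 14.0
    endloop
  endfacet
  facet normal 0.0000 1.0000 0.0000
    outer loop
      vertex 6.0 29.0 0.0
      vertex 0.0 29.0 0.0
      vertex 0.0 29.0 14.0
    endloop
  endfacet
  facet normal 0.0000 1.0000 0.0000
    outer loop
      vertex 6.0 29.0 0.0
      vertex 0.0 29.0 14.0
      vertex 6.0 29.0 14.0
    endloop
  endfacet
  facet normal -1.0000 0.0000 0.0000
    outer loop
      vertex 0.0 29.0 0.0
      vertex 0.0 0.0 0.0
      vertex 0.0 0.0 14.0
    endloop
  endfacet
  facet normal -1.0000 0.0000 0.0000
    outer loop
      vertex 0.0 29.0 0.0
      vertex 0.0 0.0 14.0
      vertex 0.0 29.0 14.0
    endloop
  endfacet
endsolid part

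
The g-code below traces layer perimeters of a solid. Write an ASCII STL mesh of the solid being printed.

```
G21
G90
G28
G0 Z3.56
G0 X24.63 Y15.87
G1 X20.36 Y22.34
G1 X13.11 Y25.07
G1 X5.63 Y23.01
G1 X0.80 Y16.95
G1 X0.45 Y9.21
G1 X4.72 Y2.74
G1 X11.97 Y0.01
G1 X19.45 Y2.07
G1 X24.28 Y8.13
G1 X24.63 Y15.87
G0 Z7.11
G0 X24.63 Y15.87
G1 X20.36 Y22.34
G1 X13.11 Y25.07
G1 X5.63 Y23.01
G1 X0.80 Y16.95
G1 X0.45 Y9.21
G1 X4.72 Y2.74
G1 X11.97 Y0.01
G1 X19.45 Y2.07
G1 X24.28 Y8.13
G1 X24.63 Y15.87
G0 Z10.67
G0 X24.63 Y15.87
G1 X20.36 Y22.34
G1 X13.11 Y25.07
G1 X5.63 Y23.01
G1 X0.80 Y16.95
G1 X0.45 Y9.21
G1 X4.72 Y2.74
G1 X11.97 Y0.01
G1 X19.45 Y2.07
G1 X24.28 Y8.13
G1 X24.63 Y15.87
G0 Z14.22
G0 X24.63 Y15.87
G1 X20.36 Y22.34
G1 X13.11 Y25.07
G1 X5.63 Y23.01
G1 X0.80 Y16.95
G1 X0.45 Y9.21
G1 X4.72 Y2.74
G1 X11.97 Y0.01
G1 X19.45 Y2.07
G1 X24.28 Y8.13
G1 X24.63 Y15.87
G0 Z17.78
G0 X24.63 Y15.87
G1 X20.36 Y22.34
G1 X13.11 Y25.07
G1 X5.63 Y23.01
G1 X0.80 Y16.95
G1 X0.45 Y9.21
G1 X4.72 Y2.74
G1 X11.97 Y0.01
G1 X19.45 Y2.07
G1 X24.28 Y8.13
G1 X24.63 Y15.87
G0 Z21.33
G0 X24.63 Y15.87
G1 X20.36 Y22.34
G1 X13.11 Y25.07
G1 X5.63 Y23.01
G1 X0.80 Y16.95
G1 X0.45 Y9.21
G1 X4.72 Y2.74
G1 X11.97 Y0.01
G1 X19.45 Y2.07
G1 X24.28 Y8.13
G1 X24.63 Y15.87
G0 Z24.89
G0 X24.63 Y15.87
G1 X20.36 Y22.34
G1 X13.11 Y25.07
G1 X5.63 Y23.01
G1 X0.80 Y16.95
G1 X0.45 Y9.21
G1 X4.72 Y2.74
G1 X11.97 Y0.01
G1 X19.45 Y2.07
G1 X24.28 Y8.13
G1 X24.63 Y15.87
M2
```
solid part
  facet normal 0.0000 0.0000 -1.0000
    outer loop
      vertex 13.11 25.07 0.00
      vertex 20.36 22.34 0.00
      vertex 24.63 15.87 0.00
    endloop
  endfacet
  facet normal 0.0000 0.0000 -1.0000
    outer loop
      vertex 5.63 23.01 0.00
      vertex 13.11 25.07 0.00
      vertex 24.63 15.87 0.00
    endloop
  endfacet
  facet normal 0.0000 0.0000 -1.0000
    outer loop
      vertex 0.80 16.95 0.00
      vertex 5.63 23.01 0.00
      vertex 24.63 15.87 0.00
    endloop
  endfacet
  facet normal 0.0000 0.0000 -1.0000
    outer loop
      vertex 0.45 9.21 0.00
      vertex 0.80 16.95 0.00
      vertex 24.63 15.87 0.00
    endloop
  endfacet
  facet normal 0.0000 0.0000 -1.0000
    outer loop
      vertex 4.72 2.74 0.00
      vertex 0.45 9.21 0.00
      vertex 24.63 15.87 0.00
    endloop
  endfacet
  facet normal 0.0000 0.0000 -1.0000
    outer loop
      vertex 11.97 0.01 0.00
      vertex 4.72 2.74 0.00
      vertex 24.63 15.87 0.00
    endloop
  endfacet
  facet normal 0.0000 0.0000 -1.0000
    outer loop
      vertex 19.45 2.07 0.00
      vertex 11.97 0.01 0.00
      vertex 24.63 15.87 0.00
    endloop
  endfacet
  facet normal 0.0000 0.0000 -1.0000
    outer loop
      vertex 24.28 8.13 0.00
      vertex 19.45 2.07 0.00
      vertex 24.63 15.87 0.00
    endloop
  endfacet
  facet normal 0.0000 0.0000 1.0000
    outer loop
      vertex 24.63 15.87 24.89
      vertex 20.36 22.34 24.89
      vertex 13.11 25.07 24.89
    endloop
  endfacet
  facet normal 0.0000 0.0000 1.0000
    outer loop
      vertex 24.63 15.87 24.89
      vertex 13.11 25.07 24.89
      vertex 5.63 23.01 24.89
    endloop
  endfacet
  facet normal 0.0000 0.0000 1.0000
    outer loop
      vertex 24.63 15.87 24.89
      vertex 5.63 23.01 24.89
      vertex 0.80 16.95 24.89
    endloop
  endfacet
  facet normal 0.0000 0.0000 1.0000
    outer loop
      vertex 24.63 15.87 24.89
      vertex 0.80 16.95 24.89
      vertex 0.45 9.21 24.89
    endloop
  endfacet
  facet normal 0.0000 0.0000 1.0000
    outer loop
      vertex 24.63 15.87 24.89
      vertex 0.45 9.21 24.89
      vertex 4.72 2.74 24.89
    endloop
  endfacet
  facet normal 0.0000 0.0000 1.0000
    outer loop
      vertex 24.63 15.87 24.89
      vertex 4.72 2.74 24.89
      vertex 11.97 0.01 24.89
    endloop
  endfacet
  facet normal 0.0000 0.0000 1.0000
    outer loop
      vertex 24.63 15.87 24.89
      vertex 11.97 0.01 24.89
      vertex 19.45 2.07 24.89
    endloop
  endfacet
  facet normal 0.0000 0.0000 1.0000
    outer loop
      vertex 24.63 15.87 24.89
      vertex 19.45 2.07 24.89
      vertex 24.28 8.13 24.89
    endloop
  endfacet
  facet normal 0.8346 0.5508 0.0000
    outer loop
      vertex 24.63 15.87 0.00
      vertex 20.36 22.34 0.00
      vertex 20.36 22.34 24.89
    endloop
  endfacet
  facet normal 0.8346 0.5508 0.0000
    outer loop
      vertex 24.63 15.87 0.00
      vertex 20.36 22.34 24.89
      vertex 24.63 15.87 24.89
    endloop
  endfacet
  facet normal 0.3524 0.9359 0.0000
    outer loop
      vertex 20.36 22.34 0.00
      vertex 13.11 25.07 0.00
      vertex 13.11 25.07 24.89
    endloop
  endfacet
  facet normal 0.3524 0.9359 0.0000
    outer loop
      vertex 20.36 22.34 0.00
      vertex 13.11 25.07 24.89
      vertex 20.36 22.34 24.89
    endloop
  endfacet
  facet normal -0.2655 0.9641 0.0000
    outer loop
      vertex 13.11 25.07 0.00
      vertex 5.63 23.01 0.00
      vertex 5.63 23.01 24.89
    endloop
  endfacet
  facet normal -0.2655 0.9641 0.0000
    outer loop
      vertex 13.11 25.07 0.00
      vertex 5.63 23.01 24.89
      vertex 13.11 25.07 24.89
    endloop
  endfacet
  facet normal -0.7820 0.6233 0.0000
    outer loop
      vertex 5.63 23.01 0.00
      vertex 0.80 16.95 0.00
      vertex 0.80 16.95 24.89
    endloop
  endfacet
  facet normal -0.7820 0.6233 0.0000
    outer loop
      vertex 5.63 23.01 0.00
      vertex 0.80 16.95 24.89
      vertex 5.63 23.01 24.89
    endloop
  endfacet
  facet normal -0.9990 0.0452 0.0000
    outer loop
      vertex 0.80 16.95 0.00
      vertex 0.45 9.21 0.00
      vertex 0.45 9.21 24.89
    endloop
  endfacet
  facet normal -0.9990 0.0452 0.0000
    outer loop
      vertex 0.80 16.95 0.00
      vertex 0.45 9.21 24.89
      vertex 0.80 16.95 24.89
    endloop
  endfacet
  facet normal -0.8346 -0.5508 0.0000
    outer loop
      vertex 0.45 9.21 0.00
      vertex 4.72 2.74 0.00
      vertex 4.72 2.74 24.89
    endloop
  endfacet
  facet normal -0.8346 -0.5508 0.0000
    outer loop
      vertex 0.45 9.21 0.00
      vertex 4.72 2.74 24.89
      vertex 0.45 9.21 24.89
    endloop
  endfacet
  facet normal -0.3524 -0.9359 0.0000
    outer loop
      vertex 4.72 2.74 0.00
      vertex 11.97 0.01 0.00
      vertex 11.97 0.01 24.89
    endloop
  endfacet
  facet normal -0.3524 -0.9359 0.0000
    outer loop
      vertex 4.72 2.74 0.00
      vertex 11.97 0.01 24.89
      vertex 4.72 2.74 24.89
    endloop
  endfacet
  facet normal 0.2655 -0.9641 0.0000
    outer loop
      vertex 11.97 0.01 0.00
      vertex 19.45 2.07 0.00
      vertex 19.45 2.07 24.89
    endloop
  endfacet
  facet normal 0.2655 -0.9641 0.0000
    outer loop
      vertex 11.97 0.01 0.00
      vertex 19.45 2.07 24.89
      vertex 11.97 0.01 24.89
    endloop
  endfacet
  facet normal 0.7820 -0.6233 0.0000
    outer loop
      vertex 19.45 2.07 0.00
      vertex 24.28 8.13 0.00
      vertex 24.28 8.13 24.89
    endloop
  endfacet
  facet normal 0.7820 -0.6233 0.0000
    outer loop
      vertex 19.45 2.07 0.00
      vertex 24.28 8.13 24.89
      vertex 19.45 2.07 24.89
    endloop
  endfacet
  facet normal 0.9990 -0.0452 0.0000
    outer loop
      vertex 24.28 8.13 0.00
      vertex 24.63 15.87 0.00
      vertex 24.63 15.87 24.89
    endloop
  endfacet
  facet normal 0.9990 -0.0452 0.0000
    outer loop
      vertex 24.28 8.13 0.00
      vertex 24.63 15.87 24.89
      vertex 24.28 8.13 24.89
    endloop
  endfacet
endsolid part

The G0 Z moves step by Δz≈3.56 mm. Every layer's G1 loop is the same polygon, so the solid is a straight extrusion of it from z=0 to z≈24.9. Closing with flat bottom and top caps and triangulating gives 36 facets — a regular 10-sided prism (a cylinder approximated with 10 flat sides), circumscribed radius ≈ 12.5 mm, height ≈ 24.9 mm.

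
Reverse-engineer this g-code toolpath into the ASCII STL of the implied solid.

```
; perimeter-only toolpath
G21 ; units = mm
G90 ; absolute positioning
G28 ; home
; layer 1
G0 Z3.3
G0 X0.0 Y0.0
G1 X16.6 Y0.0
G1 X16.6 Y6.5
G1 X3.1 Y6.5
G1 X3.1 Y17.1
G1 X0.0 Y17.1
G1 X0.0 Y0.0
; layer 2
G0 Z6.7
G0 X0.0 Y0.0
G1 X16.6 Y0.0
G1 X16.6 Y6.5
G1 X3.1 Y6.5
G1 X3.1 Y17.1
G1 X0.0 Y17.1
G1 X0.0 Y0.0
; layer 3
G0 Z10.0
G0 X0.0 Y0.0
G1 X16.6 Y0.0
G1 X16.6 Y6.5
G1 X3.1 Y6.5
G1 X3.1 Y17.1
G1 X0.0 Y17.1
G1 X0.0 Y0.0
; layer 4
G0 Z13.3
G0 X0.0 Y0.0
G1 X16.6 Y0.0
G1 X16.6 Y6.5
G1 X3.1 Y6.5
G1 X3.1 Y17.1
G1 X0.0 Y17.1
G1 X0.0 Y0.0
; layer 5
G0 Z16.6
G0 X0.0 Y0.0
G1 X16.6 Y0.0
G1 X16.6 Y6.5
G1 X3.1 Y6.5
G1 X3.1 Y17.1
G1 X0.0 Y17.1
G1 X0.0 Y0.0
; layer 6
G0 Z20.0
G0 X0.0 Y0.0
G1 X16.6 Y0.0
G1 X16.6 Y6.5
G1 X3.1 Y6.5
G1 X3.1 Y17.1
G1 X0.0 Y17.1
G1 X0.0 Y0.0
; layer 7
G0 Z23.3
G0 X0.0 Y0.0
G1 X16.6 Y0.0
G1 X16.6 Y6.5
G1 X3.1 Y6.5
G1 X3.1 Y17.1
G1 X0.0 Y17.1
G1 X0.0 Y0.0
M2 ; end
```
solid part
  facet normal 0.0000 0.0000 -1.0000
    outer loop
      vertex 16.6 6.5 0.0
      vertex 16.6 0.0 0.0
      vertex 0.0 0.0 0.0
    endloop
  endfacet
  facet normal 0.0000 0.0000 -1.0000
    outer loop
      vertex 3.1 6.5 0.0
      vertex 16.6 6.5 0.0
      vertex 0.0 0.0 0.0
    endloop
  endfacet
  facet normal 0.0000 0.0000 -1.0000
    outer loop
      vertex 3.1 17.1 0.0
      vertex 3.1 6.5 0.0
      vertex 0.0 0.0 0.0
    endloop
  endfacet
  facet normal 0.0000 0.0000 -1.0000
    outer loop
      vertex 0.0 17.1 0.0
      vertex 3.1 17.1 0.0
      vertex 0.0 0.0 0.0
    endloop
  endfacet
  facet normal 0.0000 0.0000 1.0000
    outer loop
      vertex 0.0 0.0 23.3
      vertex 16.6 0.0 23.3
      vertex 16.6 6.5 23.3
    endloop
  endfacet
  facet normal 0.0000 0.0000 1.0000
    outer loop
      vertex 0.0 0.0 23.3
      vertex 16.6 6.5 23.3
      vertex 3.1 6.5 23.3
    endloop
  endfacet
  facet normal 0.0000 0.0000 1.0000
    outer loop
      vertex 0.0 0.0 23.3
      vertex 3.1 6.5 23.3
      vertex 3.1 17.1 23.3
    endloop
  endfacet
  facet normal 0.0000 0.0000 1.0000
    outer loop
      vertex 0.0 0.0 23.3
      vertex 3.1 17.1 23.3
      vertex 0.0 17.1 23.3
    endloop
  endfacet
  facet normal 0.0000 -1.0000 0.0000
    outer loop
      vertex 0.0 0.0 0.0
      vertex 16.6 0.0 0.0
      vertex 16.6 0.0 23.3
    endloop
  endfacet
  facet normal 0.0000 -1.0000 0.0000
    outer loop
      vertex 0.0 0.0 0.0
      vertex 16.6 0.0 23.3
      vertex 0.0 0.0 23.3
    endloop
  endfacet
  facet normal 1.0000 0.0000 0.0000
    outer loop
      vertex 16.6 0.0 0.0
      vertex 16.6 6.5 0.0
      vertex 16.6 6.5 23.3
    endloop
  endfacet
  facet normal 1.0000 0.0000 0.0000
    outer loop
      vertex 16.6 0.0 0.0
      vertex 16.6 6.5 23.3
      vertex 16.6 0.0 23.3
    endloop
  endfacet
  facet normal 0.0000 1.0000 0.0000
    outer loop
      vertex 16.6 6.5 0.0
      vertex 3.1 6.5 0.0
      vertex 3.1 6.5 23.3
    endloop
  endfacet
  facet normal 0.0000 1.0000 0.0000
    outer loop
      vertex 16.6 6.5 0.0
      vertex 3.1 6.5 23.3
      vertex 16.6 6.5 23.3
    endloop
  endfacet
  facet normal 1.0000 0.0000 0.0000
    outer loop
      vertex 3.1 6.5 0.0
      vertex 3.1 17.1 0.0
      vertex 3.1 17.1 23.3
    endloop
  endfacet
  facet normal 1.0000 0.0000 0.0000
    outer loop
      vertex 3.1 6.5 0.0
      vertex 3.1 17.1 23.3
      vertex 3.1 6.5 23.3
    endloop
  endfacet
  facet normal 0.0000 1.0000 0.0000
    outer loop
      vertex 3.1 17.1 0.0
      vertex 0.0 17.1 0.0
      vertex 0.0 17.1 23.3
    endloop
  endfacet
  facet normal 0.0000 1.0000 0.0000
    outer loop
      vertex 3.1 17.1 0.0
      vertex 0.0 17.1 23.3
      vertex 3.1 17.1 23.3
    endloop
  endfacet
  facet normal -1.0000 0.0000 0.0000
    outer loop
      vertex 0.0 17.1 0.0
      vertex 0.0 0.0 0.0
      vertex 0.0 0.0 23.3
    endloop
  endfacet
  facet normal -1.0000 0.0000 0.0000
    outer loop
      vertex 0.0 17.1 0.0
      vertex 0.0 0.0 23.3
      vertex 0.0 17.1 23.3
    endloop
  endfacet
endsolid part

The G0 Z moves step by Δz≈3.3 mm. Every layer's G1 loop is the same polygon, so the solid is a straight extrusion of it from z=0 to z≈23.3. Closing with flat bottom and top caps and triangulating gives 20 facets — an L-shaped prism: outer 16.6 × 17.1 mm, arm thicknesses ≈ 6.5 mm (horizontal) and 3.1 mm (vertical), extruded 23.3 mm in z.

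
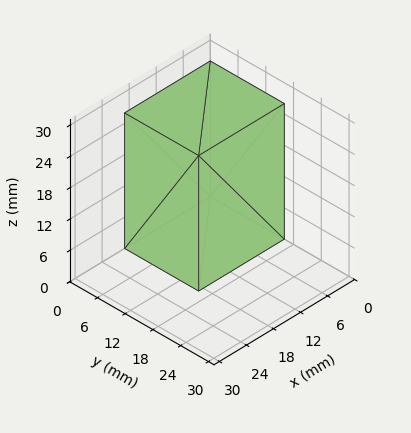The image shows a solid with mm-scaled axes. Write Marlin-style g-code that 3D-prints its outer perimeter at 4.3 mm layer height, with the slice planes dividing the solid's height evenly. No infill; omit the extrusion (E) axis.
Reading the render: the shape is a rectangular box, roughly 19 × 16 mm footprint and 26 mm tall (dimensions read to the nearest mm from the axis ticks). For the g-code, the solid's height is divided into equal slices at the stated Δz and each level perimeter traced with G1 moves after a G0 lift.

; perimeter-only toolpath
G21 ; units = mm
G90 ; absolute positioning
G28 ; home
; layer 1
G0 Z4.3
G0 X0.0 Y0.0
G1 X19.0 Y0.0
G1 X19.0 Y16.0
G1 X0.0 Y16.0
G1 X0.0 Y0.0
; layer 2
G0 Z8.7
G0 X0.0 Y0.0
G1 X19.0 Y0.0
G1 X19.0 Y16.0
G1 X0.0 Y16.0
G1 X0.0 Y0.0
; layer 3
G0 Z13.0
G0 X0.0 Y0.0
G1 X19.0 Y0.0
G1 X19.0 Y16.0
G1 X0.0 Y16.0
G1 X0.0 Y0.0
; layer 4
G0 Z17.3
G0 X0.0 Y0.0
G1 X19.0 Y0.0
G1 X19.0 Y16.0
G1 X0.0 Y16.0
G1 X0.0 Y0.0
; layer 5
G0 Z21.7
G0 X0.0 Y0.0
G1 X19.0 Y0.0
G1 X19.0 Y16.0
G1 X0.0 Y16.0
G1 X0.0 Y0.0
; layer 6
G0 Z26.0
G0 X0.0 Y0.0
G1 X19.0 Y0.0
G1 X19.0 Y16.0
G1 X0.0 Y16.0
G1 X0.0 Y0.0
M2 ; end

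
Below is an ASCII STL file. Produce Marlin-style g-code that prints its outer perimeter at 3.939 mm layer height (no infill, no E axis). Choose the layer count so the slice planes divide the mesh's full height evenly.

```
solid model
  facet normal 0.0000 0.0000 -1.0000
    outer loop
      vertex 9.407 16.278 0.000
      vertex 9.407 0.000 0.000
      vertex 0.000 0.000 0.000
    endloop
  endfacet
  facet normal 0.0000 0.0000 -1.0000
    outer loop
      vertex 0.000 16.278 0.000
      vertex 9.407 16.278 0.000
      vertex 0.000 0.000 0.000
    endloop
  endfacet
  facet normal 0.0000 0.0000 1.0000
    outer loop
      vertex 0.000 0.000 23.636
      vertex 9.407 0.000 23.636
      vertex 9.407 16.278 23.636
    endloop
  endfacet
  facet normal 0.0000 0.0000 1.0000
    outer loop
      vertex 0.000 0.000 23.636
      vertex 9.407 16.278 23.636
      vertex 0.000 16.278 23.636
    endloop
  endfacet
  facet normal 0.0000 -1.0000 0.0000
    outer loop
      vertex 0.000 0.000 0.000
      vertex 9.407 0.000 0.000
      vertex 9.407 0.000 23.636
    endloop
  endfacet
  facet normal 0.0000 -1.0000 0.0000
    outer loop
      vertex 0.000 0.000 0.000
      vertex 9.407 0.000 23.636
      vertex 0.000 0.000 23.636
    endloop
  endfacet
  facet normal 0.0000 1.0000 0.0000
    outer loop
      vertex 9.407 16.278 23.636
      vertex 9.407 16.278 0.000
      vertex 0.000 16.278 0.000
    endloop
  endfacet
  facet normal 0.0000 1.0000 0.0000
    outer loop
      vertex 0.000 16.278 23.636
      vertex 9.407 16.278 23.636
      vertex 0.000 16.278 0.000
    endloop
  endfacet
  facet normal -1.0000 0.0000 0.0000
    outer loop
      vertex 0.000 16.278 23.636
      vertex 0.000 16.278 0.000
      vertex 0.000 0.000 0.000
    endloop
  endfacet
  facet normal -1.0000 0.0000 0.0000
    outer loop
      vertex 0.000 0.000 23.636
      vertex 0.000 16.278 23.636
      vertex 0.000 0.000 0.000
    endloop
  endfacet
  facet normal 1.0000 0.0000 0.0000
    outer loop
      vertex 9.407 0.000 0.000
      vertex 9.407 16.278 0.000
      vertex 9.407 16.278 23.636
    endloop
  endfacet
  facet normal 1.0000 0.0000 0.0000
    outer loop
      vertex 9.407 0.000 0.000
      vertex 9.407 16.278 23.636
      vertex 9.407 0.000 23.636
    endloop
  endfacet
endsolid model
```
; perimeter-only toolpath
G21 ; units = mm
G90 ; absolute positioning
G28 ; home
; layer 1
G0 Z3.939
G0 X0.000 Y0.000
G1 X9.407 Y0.000
G1 X9.407 Y16.278
G1 X0.000 Y16.278
G1 X0.000 Y0.000
; layer 2
G0 Z7.879
G0 X0.000 Y0.000
G1 X9.407 Y0.000
G1 X9.407 Y16.278
G1 X0.000 Y16.278
G1 X0.000 Y0.000
; layer 3
G0 Z11.818
G0 X0.000 Y0.000
G1 X9.407 Y0.000
G1 X9.407 Y16.278
G1 X0.000 Y16.278
G1 X0.000 Y0.000
; layer 4
G0 Z15.757
G0 X0.000 Y0.000
G1 X9.407 Y0.000
G1 X9.407 Y16.278
G1 X0.000 Y16.278
G1 X0.000 Y0.000
; layer 5
G0 Z19.697
G0 X0.000 Y0.000
G1 X9.407 Y0.000
G1 X9.407 Y16.278
G1 X0.000 Y16.278
G1 X0.000 Y0.000
; layer 6
G0 Z23.636
G0 X0.000 Y0.000
G1 X9.407 Y0.000
G1 X9.407 Y16.278
G1 X0.000 Y16.278
G1 X0.000 Y0.000
M2 ; end

The solid is a rectangular box, roughly 9.41 × 16.3 mm footprint and 23.6 mm tall. Slicing at Δz = 3.939 mm — 6 equal slices spanning the solid's height, so layer i sits at z = i·h/6 — gives 6 non-empty perimeters. Each is a 4-segment closed polygon; G0 lifts to the layer z and rapids to the start vertex, then G1 traces the edges.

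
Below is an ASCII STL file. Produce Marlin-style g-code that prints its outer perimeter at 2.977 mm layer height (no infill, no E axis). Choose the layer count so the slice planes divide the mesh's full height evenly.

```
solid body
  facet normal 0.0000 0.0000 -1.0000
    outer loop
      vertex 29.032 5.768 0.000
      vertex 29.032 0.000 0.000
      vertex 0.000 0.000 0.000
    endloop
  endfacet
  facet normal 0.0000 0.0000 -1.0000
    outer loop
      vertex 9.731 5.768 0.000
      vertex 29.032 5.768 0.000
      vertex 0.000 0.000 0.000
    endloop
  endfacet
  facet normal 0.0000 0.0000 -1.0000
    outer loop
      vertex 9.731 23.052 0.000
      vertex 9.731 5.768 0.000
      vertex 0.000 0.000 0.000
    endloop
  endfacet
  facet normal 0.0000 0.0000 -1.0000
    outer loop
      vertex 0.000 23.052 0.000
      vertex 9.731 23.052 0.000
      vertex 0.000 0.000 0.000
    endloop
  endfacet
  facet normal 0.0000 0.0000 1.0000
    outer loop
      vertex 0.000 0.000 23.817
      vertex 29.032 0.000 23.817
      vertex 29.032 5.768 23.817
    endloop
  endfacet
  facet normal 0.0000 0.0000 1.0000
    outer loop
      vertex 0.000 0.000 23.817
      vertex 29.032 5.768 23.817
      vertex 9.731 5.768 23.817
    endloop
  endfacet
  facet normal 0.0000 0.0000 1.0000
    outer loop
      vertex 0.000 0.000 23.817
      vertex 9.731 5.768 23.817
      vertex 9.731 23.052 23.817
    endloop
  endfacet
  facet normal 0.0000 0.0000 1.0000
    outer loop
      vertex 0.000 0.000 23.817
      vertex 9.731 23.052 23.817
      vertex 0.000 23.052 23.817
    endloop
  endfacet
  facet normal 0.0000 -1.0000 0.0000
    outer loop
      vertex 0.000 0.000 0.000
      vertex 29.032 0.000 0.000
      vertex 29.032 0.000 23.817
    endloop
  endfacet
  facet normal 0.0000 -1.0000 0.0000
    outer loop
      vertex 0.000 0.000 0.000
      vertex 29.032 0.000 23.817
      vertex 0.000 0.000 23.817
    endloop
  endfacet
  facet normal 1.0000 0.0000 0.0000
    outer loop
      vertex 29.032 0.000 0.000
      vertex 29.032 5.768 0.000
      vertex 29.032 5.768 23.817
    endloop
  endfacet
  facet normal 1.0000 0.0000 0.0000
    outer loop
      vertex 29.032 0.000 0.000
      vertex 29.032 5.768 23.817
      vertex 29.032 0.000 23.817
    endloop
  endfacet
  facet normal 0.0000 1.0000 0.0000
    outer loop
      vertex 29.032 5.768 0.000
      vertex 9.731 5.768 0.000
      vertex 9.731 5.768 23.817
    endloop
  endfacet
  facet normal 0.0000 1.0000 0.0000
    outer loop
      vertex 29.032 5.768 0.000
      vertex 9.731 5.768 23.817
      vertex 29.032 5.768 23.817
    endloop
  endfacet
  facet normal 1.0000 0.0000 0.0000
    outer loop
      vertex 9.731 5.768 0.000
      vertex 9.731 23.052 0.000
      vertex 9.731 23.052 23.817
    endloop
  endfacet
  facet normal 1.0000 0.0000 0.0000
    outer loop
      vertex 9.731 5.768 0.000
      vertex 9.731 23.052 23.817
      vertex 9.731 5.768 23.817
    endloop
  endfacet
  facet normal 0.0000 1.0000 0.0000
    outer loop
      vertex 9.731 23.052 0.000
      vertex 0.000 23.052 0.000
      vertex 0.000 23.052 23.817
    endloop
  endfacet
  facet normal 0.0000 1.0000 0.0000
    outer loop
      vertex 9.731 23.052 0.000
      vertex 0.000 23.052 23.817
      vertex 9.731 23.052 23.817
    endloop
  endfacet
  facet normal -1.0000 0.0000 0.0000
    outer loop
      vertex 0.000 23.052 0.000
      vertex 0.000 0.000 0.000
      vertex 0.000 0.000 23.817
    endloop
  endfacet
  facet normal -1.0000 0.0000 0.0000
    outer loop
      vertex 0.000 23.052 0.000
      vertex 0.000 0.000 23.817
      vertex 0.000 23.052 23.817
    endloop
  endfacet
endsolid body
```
; perimeter-only toolpath
G21 ; units = mm
G90 ; absolute positioning
G28 ; home
; layer 1
G0 Z2.977
G0 X0.000 Y0.000
G1 X29.032 Y0.000
G1 X29.032 Y5.768
G1 X9.731 Y5.768
G1 X9.731 Y23.052
G1 X0.000 Y23.052
G1 X0.000 Y0.000
; layer 2
G0 Z5.954
G0 X0.000 Y0.000
G1 X29.032 Y0.000
G1 X29.032 Y5.768
G1 X9.731 Y5.768
G1 X9.731 Y23.052
G1 X0.000 Y23.052
G1 X0.000 Y0.000
; layer 3
G0 Z8.931
G0 X0.000 Y0.000
G1 X29.032 Y0.000
G1 X29.032 Y5.768
G1 X9.731 Y5.768
G1 X9.731 Y23.052
G1 X0.000 Y23.052
G1 X0.000 Y0.000
; layer 4
G0 Z11.909
G0 X0.000 Y0.000
G1 X29.032 Y0.000
G1 X29.032 Y5.768
G1 X9.731 Y5.768
G1 X9.731 Y23.052
G1 X0.000 Y23.052
G1 X0.000 Y0.000
; layer 5
G0 Z14.886
G0 X0.000 Y0.000
G1 X29.032 Y0.000
G1 X29.032 Y5.768
G1 X9.731 Y5.768
G1 X9.731 Y23.052
G1 X0.000 Y23.052
G1 X0.000 Y0.000
; layer 6
G0 Z17.863
G0 X0.000 Y0.000
G1 X29.032 Y0.000
G1 X29.032 Y5.768
G1 X9.731 Y5.768
G1 X9.731 Y23.052
G1 X0.000 Y23.052
G1 X0.000 Y0.000
; layer 7
G0 Z20.840
G0 X0.000 Y0.000
G1 X29.032 Y0.000
G1 X29.032 Y5.768
G1 X9.731 Y5.768
G1 X9.731 Y23.052
G1 X0.000 Y23.052
G1 X0.000 Y0.000
; layer 8
G0 Z23.817
G0 X0.000 Y0.000
G1 X29.032 Y0.000
G1 X29.032 Y5.768
G1 X9.731 Y5.768
G1 X9.731 Y23.052
G1 X0.000 Y23.052
G1 X0.000 Y0.000
M2 ; end

The solid is an L-shaped prism: outer 29 × 23.1 mm, arm thicknesses ≈ 5.77 mm (horizontal) and 9.73 mm (vertical), extruded 23.8 mm in z. Slicing at Δz = 2.977 mm — 8 equal slices spanning the solid's height, so layer i sits at z = i·h/8 — gives 8 non-empty perimeters. Each is a 6-segment closed polygon; G0 lifts to the layer z and rapids to the start vertex, then G1 traces the edges.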